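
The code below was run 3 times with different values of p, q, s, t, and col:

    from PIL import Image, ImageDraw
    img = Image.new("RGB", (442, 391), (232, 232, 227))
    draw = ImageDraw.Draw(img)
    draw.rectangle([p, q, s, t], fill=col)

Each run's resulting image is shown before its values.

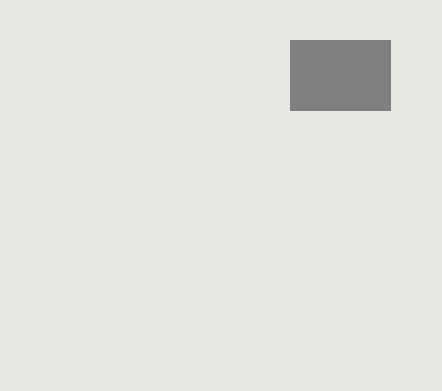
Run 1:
p = 290
q = 40
s = 390
t = 110
col = 'gray'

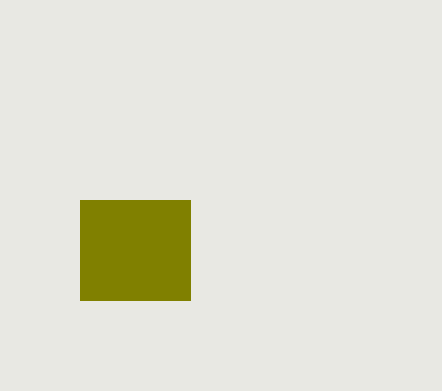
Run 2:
p = 80; q = 200; s = 190; t = 300; col = 'olive'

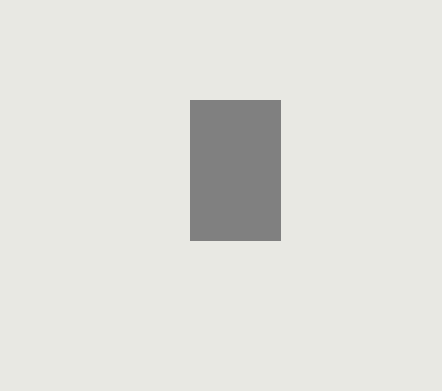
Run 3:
p = 190, q = 100, s = 280, t = 240, col = 'gray'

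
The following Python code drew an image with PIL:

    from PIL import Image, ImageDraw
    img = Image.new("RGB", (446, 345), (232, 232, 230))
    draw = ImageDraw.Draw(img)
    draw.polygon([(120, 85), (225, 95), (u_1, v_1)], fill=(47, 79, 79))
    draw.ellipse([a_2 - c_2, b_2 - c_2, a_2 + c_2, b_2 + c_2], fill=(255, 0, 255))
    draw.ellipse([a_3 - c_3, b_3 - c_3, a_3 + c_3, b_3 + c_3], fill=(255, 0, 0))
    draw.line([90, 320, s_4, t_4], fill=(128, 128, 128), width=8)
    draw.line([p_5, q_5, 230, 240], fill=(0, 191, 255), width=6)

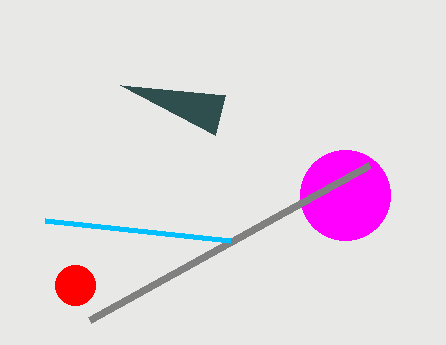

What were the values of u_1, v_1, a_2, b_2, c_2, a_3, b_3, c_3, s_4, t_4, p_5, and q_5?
u_1 = 215; v_1 = 135; a_2 = 345; b_2 = 195; c_2 = 45; a_3 = 75; b_3 = 285; c_3 = 20; s_4 = 370; t_4 = 165; p_5 = 45; q_5 = 220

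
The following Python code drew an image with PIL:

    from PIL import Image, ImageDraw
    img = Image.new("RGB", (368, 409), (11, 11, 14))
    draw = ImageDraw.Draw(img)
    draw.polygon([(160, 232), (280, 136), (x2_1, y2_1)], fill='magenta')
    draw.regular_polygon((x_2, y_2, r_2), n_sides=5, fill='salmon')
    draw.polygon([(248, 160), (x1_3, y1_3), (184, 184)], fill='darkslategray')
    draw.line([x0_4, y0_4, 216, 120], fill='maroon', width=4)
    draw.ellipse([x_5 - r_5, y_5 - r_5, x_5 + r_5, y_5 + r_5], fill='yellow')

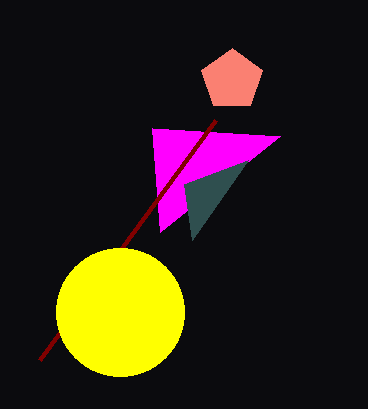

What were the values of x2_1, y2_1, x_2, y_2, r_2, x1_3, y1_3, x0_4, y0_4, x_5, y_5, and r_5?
x2_1 = 152
y2_1 = 128
x_2 = 232
y_2 = 80
r_2 = 32
x1_3 = 192
y1_3 = 240
x0_4 = 40
y0_4 = 360
x_5 = 120
y_5 = 312
r_5 = 64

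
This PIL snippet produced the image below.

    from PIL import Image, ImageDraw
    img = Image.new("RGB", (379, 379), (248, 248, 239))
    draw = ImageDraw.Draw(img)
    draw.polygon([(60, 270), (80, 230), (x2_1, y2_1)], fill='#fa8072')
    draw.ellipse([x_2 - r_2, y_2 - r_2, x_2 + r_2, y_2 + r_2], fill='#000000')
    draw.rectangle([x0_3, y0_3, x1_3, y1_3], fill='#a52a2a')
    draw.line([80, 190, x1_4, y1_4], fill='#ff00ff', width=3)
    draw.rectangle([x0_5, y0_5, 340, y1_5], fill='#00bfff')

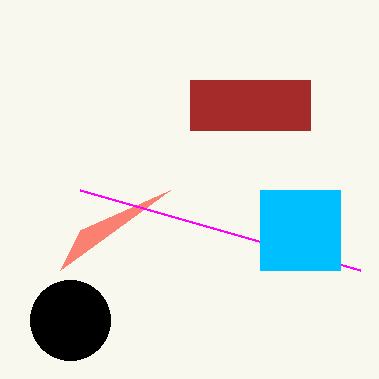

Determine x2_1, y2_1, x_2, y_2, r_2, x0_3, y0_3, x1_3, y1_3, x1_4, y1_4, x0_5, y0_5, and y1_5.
x2_1 = 170; y2_1 = 190; x_2 = 70; y_2 = 320; r_2 = 40; x0_3 = 190; y0_3 = 80; x1_3 = 310; y1_3 = 130; x1_4 = 360; y1_4 = 270; x0_5 = 260; y0_5 = 190; y1_5 = 270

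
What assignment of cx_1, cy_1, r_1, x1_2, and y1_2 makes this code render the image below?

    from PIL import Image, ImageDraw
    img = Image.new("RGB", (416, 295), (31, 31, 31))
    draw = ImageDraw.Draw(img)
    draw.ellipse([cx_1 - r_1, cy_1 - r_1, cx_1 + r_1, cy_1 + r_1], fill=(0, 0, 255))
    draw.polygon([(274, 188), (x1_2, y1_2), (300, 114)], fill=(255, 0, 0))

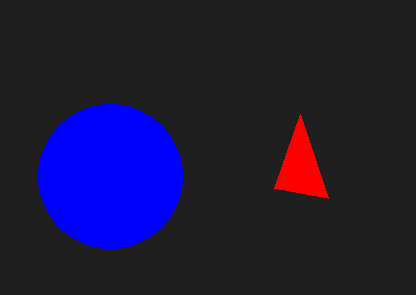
cx_1 = 110
cy_1 = 176
r_1 = 72
x1_2 = 328
y1_2 = 198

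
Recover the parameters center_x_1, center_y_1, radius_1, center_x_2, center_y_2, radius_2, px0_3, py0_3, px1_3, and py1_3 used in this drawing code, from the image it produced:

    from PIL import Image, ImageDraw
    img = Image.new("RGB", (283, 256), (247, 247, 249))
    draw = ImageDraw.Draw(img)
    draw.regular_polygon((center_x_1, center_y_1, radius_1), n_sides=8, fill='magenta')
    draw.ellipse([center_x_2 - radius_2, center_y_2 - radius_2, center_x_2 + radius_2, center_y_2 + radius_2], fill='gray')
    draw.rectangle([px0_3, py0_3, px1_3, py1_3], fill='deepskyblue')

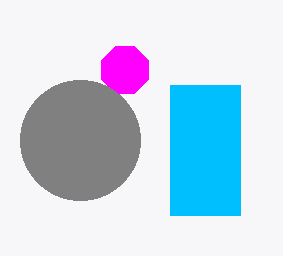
center_x_1 = 125; center_y_1 = 70; radius_1 = 25; center_x_2 = 80; center_y_2 = 140; radius_2 = 60; px0_3 = 170; py0_3 = 85; px1_3 = 240; py1_3 = 215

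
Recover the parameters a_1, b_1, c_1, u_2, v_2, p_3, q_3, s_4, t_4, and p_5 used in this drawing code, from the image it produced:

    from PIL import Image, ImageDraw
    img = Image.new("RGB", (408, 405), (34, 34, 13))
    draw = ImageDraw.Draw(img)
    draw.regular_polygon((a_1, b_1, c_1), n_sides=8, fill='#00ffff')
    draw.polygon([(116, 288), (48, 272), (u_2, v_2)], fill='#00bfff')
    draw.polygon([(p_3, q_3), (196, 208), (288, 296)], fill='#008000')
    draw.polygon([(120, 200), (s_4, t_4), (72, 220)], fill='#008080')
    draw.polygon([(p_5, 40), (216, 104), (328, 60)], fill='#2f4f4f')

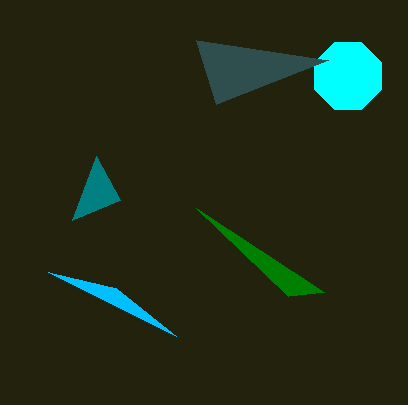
a_1 = 348; b_1 = 76; c_1 = 36; u_2 = 176; v_2 = 336; p_3 = 324; q_3 = 292; s_4 = 96; t_4 = 156; p_5 = 196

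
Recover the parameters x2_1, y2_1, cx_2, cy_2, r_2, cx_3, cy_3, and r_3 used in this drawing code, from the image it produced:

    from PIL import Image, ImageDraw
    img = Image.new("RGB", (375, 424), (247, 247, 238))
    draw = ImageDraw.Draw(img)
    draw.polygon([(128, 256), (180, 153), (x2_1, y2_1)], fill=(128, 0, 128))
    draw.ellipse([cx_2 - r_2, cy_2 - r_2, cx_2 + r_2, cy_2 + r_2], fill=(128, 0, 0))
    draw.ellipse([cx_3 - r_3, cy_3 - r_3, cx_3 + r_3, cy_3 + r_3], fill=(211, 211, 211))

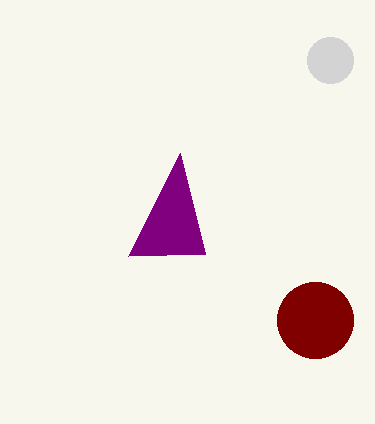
x2_1 = 205; y2_1 = 254; cx_2 = 315; cy_2 = 320; r_2 = 38; cx_3 = 330; cy_3 = 60; r_3 = 23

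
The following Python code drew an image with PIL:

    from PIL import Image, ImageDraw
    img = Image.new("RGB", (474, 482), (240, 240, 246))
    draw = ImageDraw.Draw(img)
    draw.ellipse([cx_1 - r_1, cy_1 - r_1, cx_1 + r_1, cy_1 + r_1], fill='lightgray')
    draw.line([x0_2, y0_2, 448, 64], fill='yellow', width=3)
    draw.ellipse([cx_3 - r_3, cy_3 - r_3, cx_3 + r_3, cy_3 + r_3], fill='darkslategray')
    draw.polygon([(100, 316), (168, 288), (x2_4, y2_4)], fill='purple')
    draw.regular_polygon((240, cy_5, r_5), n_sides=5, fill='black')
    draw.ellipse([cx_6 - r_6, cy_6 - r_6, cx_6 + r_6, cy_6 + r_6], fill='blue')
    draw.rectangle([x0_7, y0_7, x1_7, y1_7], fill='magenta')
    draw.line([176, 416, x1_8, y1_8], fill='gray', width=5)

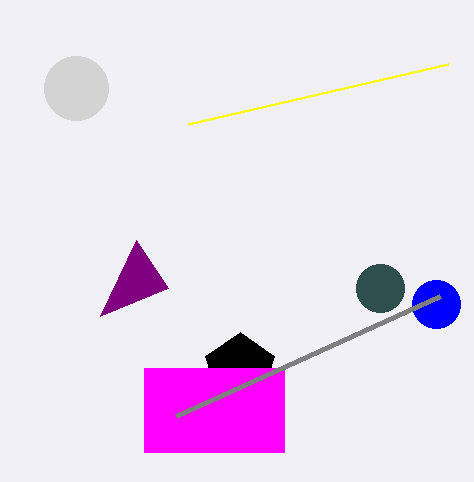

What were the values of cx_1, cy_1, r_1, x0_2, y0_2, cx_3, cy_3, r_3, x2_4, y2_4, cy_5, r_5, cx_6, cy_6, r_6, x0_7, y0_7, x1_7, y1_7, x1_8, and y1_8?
cx_1 = 76
cy_1 = 88
r_1 = 32
x0_2 = 188
y0_2 = 124
cx_3 = 380
cy_3 = 288
r_3 = 24
x2_4 = 136
y2_4 = 240
cy_5 = 368
r_5 = 36
cx_6 = 436
cy_6 = 304
r_6 = 24
x0_7 = 144
y0_7 = 368
x1_7 = 284
y1_7 = 452
x1_8 = 440
y1_8 = 296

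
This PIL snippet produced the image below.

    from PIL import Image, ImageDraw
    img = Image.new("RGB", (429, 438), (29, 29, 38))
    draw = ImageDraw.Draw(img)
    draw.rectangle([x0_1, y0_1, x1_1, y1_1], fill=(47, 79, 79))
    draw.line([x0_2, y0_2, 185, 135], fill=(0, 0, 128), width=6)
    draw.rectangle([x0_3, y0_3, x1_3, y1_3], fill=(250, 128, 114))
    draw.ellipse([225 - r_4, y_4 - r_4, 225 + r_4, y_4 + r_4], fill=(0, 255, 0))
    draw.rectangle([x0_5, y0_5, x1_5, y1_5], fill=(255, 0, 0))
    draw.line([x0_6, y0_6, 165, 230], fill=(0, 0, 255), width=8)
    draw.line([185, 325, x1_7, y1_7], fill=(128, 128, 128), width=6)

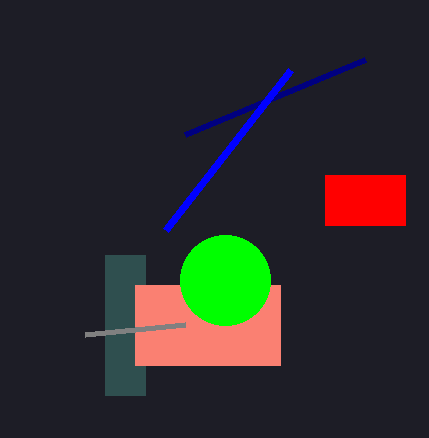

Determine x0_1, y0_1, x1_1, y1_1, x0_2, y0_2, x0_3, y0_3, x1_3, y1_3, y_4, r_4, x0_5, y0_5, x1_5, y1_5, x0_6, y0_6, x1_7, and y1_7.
x0_1 = 105, y0_1 = 255, x1_1 = 145, y1_1 = 395, x0_2 = 365, y0_2 = 60, x0_3 = 135, y0_3 = 285, x1_3 = 280, y1_3 = 365, y_4 = 280, r_4 = 45, x0_5 = 325, y0_5 = 175, x1_5 = 405, y1_5 = 225, x0_6 = 290, y0_6 = 70, x1_7 = 85, y1_7 = 335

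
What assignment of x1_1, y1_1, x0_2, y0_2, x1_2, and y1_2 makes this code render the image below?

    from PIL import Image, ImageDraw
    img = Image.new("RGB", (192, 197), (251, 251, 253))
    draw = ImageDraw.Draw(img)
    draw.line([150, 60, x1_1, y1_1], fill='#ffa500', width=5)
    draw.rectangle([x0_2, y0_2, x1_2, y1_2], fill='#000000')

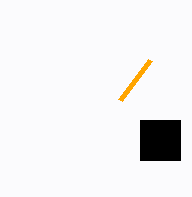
x1_1 = 120, y1_1 = 100, x0_2 = 140, y0_2 = 120, x1_2 = 180, y1_2 = 160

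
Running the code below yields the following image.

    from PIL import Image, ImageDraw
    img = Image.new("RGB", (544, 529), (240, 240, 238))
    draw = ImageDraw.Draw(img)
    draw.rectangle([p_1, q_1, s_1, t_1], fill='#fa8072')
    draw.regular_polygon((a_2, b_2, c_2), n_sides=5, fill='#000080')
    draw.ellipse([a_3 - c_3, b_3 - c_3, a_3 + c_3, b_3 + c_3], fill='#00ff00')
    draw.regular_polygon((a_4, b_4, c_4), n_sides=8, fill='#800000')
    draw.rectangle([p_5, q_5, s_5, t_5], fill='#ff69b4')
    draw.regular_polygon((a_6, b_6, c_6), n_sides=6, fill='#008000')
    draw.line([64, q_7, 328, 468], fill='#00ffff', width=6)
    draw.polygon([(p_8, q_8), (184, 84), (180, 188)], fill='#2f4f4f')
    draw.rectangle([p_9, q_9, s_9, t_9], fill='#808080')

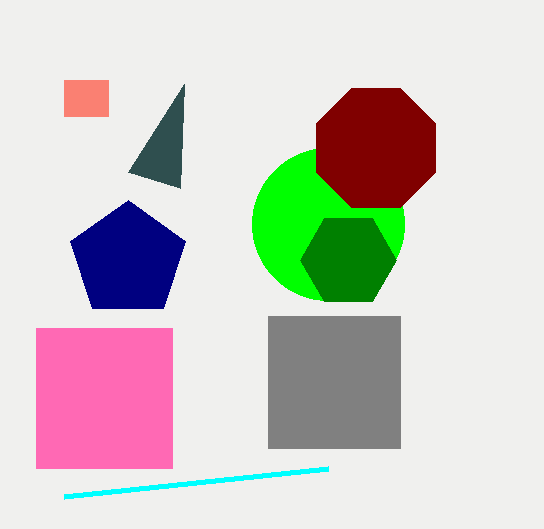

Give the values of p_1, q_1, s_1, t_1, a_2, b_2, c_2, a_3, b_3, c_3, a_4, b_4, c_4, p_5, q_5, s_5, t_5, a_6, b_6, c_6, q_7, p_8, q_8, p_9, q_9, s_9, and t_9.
p_1 = 64, q_1 = 80, s_1 = 108, t_1 = 116, a_2 = 128, b_2 = 260, c_2 = 60, a_3 = 328, b_3 = 224, c_3 = 76, a_4 = 376, b_4 = 148, c_4 = 64, p_5 = 36, q_5 = 328, s_5 = 172, t_5 = 468, a_6 = 348, b_6 = 260, c_6 = 48, q_7 = 496, p_8 = 128, q_8 = 172, p_9 = 268, q_9 = 316, s_9 = 400, t_9 = 448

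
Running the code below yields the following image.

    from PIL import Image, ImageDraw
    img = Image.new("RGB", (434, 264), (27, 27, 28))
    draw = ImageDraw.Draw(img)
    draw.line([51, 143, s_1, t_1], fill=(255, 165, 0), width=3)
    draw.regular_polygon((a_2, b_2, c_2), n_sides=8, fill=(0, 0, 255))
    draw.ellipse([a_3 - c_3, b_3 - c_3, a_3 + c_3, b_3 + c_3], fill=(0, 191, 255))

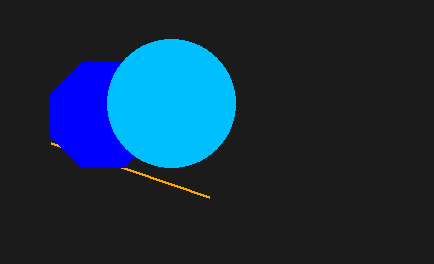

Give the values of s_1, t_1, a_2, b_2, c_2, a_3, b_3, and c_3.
s_1 = 209, t_1 = 197, a_2 = 103, b_2 = 115, c_2 = 57, a_3 = 171, b_3 = 103, c_3 = 64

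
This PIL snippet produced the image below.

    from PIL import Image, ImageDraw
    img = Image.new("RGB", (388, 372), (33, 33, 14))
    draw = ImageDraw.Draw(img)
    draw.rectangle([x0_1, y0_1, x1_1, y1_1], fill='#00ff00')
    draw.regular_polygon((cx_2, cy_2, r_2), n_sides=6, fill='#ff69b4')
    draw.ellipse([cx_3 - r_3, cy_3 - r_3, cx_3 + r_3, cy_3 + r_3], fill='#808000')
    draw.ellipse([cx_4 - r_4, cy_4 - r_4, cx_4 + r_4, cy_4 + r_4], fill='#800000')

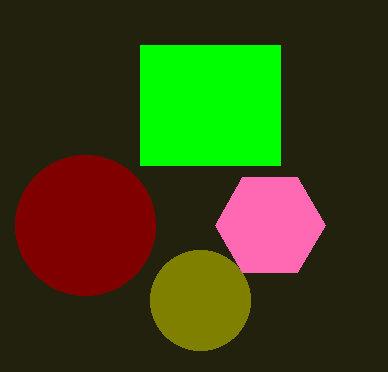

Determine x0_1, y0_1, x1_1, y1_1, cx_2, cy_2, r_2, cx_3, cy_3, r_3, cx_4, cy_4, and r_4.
x0_1 = 140; y0_1 = 45; x1_1 = 280; y1_1 = 165; cx_2 = 270; cy_2 = 225; r_2 = 55; cx_3 = 200; cy_3 = 300; r_3 = 50; cx_4 = 85; cy_4 = 225; r_4 = 70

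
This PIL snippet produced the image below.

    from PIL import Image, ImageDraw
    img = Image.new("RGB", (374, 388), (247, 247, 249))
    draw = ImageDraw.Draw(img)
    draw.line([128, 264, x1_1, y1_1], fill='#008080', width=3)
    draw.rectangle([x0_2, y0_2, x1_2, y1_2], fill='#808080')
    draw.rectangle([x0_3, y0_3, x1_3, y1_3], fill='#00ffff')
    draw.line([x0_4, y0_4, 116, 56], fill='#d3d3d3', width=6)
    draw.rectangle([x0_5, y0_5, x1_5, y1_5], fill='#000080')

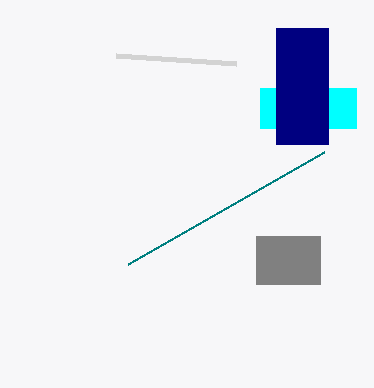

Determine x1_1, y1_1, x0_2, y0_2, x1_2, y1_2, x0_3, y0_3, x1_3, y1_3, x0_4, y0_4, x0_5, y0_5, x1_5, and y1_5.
x1_1 = 324
y1_1 = 152
x0_2 = 256
y0_2 = 236
x1_2 = 320
y1_2 = 284
x0_3 = 260
y0_3 = 88
x1_3 = 356
y1_3 = 128
x0_4 = 236
y0_4 = 64
x0_5 = 276
y0_5 = 28
x1_5 = 328
y1_5 = 144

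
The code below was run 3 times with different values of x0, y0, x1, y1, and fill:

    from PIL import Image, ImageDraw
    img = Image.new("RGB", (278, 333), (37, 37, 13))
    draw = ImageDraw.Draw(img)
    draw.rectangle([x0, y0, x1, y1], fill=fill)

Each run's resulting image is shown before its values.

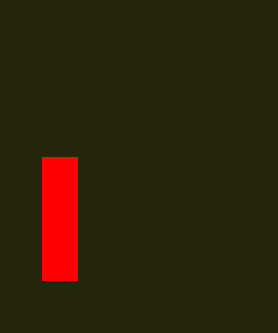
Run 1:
x0 = 42; y0 = 157; x1 = 77; y1 = 280; fill = 'red'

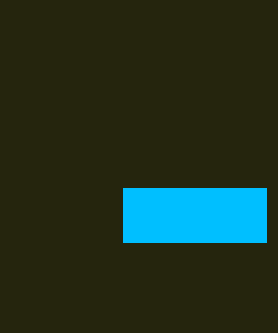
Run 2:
x0 = 123; y0 = 188; x1 = 266; y1 = 242; fill = 'deepskyblue'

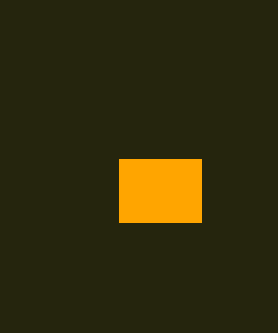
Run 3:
x0 = 119; y0 = 159; x1 = 201; y1 = 222; fill = 'orange'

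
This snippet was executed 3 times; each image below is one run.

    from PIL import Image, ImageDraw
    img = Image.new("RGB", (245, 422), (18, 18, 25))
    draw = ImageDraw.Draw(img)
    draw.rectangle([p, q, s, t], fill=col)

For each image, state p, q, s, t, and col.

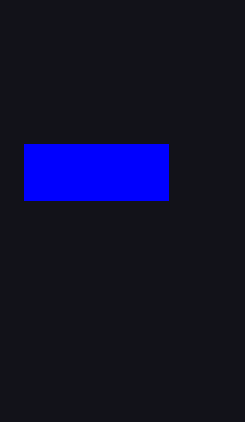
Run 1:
p = 24
q = 144
s = 168
t = 200
col = 'blue'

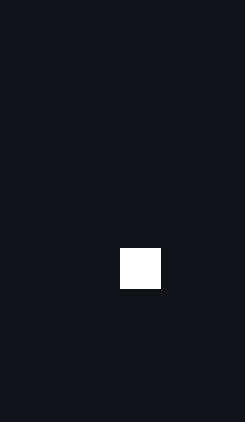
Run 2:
p = 120; q = 248; s = 160; t = 288; col = 'white'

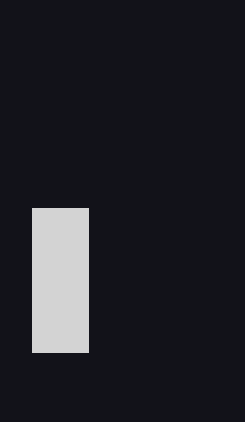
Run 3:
p = 32; q = 208; s = 88; t = 352; col = 'lightgray'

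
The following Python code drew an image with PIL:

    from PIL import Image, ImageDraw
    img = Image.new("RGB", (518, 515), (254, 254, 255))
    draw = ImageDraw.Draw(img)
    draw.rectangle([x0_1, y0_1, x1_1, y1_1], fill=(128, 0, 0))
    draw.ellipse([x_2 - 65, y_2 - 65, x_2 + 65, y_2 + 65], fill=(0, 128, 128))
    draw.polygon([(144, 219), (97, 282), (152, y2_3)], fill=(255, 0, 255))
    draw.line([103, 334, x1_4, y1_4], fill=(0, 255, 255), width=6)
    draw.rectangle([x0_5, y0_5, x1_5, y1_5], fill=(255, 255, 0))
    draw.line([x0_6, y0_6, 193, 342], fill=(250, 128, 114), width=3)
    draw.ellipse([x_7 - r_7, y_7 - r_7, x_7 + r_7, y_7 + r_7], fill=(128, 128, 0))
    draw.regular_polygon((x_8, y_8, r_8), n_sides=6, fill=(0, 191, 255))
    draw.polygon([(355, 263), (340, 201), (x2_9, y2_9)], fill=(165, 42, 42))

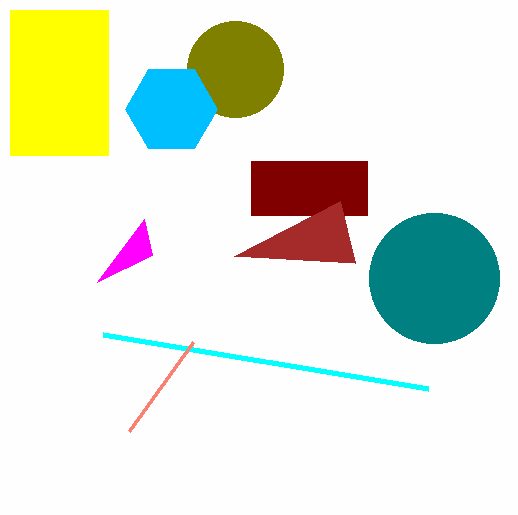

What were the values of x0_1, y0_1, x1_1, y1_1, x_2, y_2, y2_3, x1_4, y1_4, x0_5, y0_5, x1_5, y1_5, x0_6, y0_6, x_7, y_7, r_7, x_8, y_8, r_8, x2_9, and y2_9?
x0_1 = 251; y0_1 = 161; x1_1 = 367; y1_1 = 215; x_2 = 434; y_2 = 278; y2_3 = 255; x1_4 = 428; y1_4 = 388; x0_5 = 10; y0_5 = 10; x1_5 = 108; y1_5 = 155; x0_6 = 129; y0_6 = 431; x_7 = 235; y_7 = 69; r_7 = 48; x_8 = 171; y_8 = 109; r_8 = 46; x2_9 = 234; y2_9 = 256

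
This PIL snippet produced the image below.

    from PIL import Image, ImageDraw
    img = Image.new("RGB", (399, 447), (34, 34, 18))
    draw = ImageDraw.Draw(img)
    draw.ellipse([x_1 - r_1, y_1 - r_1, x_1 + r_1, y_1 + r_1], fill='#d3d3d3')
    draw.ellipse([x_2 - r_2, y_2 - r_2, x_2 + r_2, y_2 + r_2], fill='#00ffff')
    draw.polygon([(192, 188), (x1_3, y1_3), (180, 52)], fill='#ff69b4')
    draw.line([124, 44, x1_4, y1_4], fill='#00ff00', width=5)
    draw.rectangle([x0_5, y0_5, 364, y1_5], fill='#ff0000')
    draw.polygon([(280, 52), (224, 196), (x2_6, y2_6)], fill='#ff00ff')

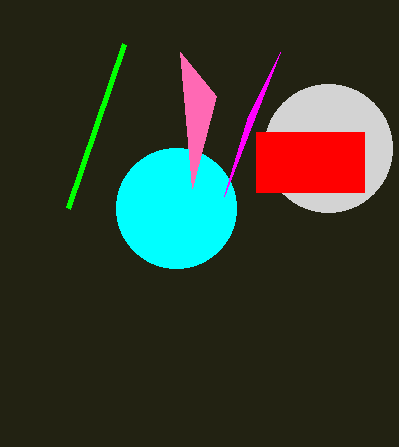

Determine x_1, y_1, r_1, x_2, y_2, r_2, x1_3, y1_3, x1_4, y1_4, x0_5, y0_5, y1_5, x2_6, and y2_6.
x_1 = 328, y_1 = 148, r_1 = 64, x_2 = 176, y_2 = 208, r_2 = 60, x1_3 = 216, y1_3 = 96, x1_4 = 68, y1_4 = 208, x0_5 = 256, y0_5 = 132, y1_5 = 192, x2_6 = 248, y2_6 = 116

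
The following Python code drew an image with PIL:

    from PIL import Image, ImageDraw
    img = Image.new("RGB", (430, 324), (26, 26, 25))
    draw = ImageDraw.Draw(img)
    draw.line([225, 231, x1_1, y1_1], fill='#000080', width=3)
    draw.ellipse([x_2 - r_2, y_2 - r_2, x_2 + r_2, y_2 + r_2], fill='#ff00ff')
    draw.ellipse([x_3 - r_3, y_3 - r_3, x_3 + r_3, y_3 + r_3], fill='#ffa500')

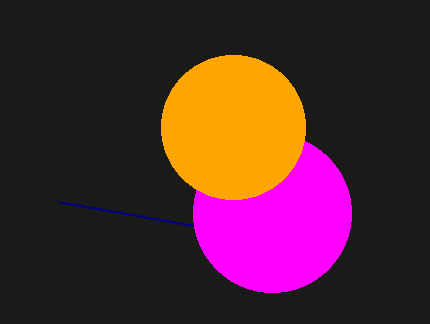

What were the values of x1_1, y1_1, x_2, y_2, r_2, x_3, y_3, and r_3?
x1_1 = 60; y1_1 = 202; x_2 = 272; y_2 = 213; r_2 = 79; x_3 = 233; y_3 = 127; r_3 = 72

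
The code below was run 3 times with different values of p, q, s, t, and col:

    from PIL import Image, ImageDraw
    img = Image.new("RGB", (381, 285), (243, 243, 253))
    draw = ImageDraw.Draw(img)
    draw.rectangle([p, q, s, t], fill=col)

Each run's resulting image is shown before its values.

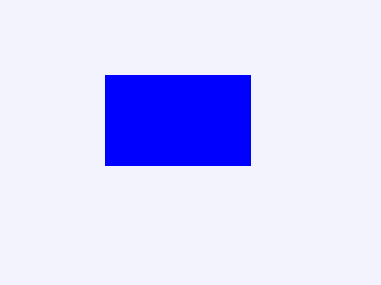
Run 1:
p = 105, q = 75, s = 250, t = 165, col = 'blue'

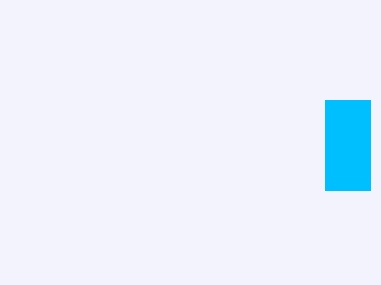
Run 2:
p = 325
q = 100
s = 370
t = 190
col = 'deepskyblue'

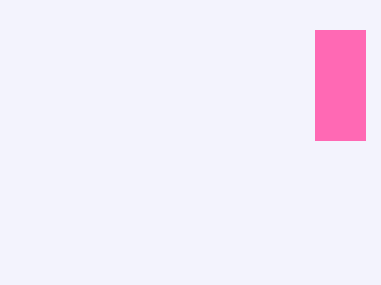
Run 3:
p = 315; q = 30; s = 365; t = 140; col = 'hotpink'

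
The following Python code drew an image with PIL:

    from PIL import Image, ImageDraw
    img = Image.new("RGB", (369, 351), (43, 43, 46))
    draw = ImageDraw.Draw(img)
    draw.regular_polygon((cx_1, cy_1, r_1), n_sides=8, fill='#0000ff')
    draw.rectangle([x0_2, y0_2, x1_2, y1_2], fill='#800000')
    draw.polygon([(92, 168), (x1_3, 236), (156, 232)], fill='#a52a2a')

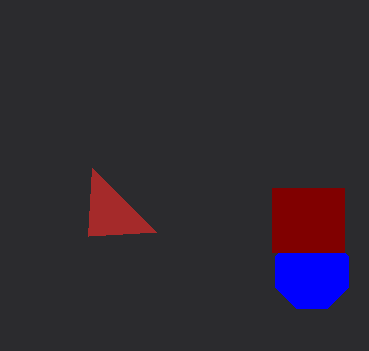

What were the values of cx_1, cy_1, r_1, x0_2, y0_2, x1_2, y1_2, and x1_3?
cx_1 = 312; cy_1 = 272; r_1 = 40; x0_2 = 272; y0_2 = 188; x1_2 = 344; y1_2 = 252; x1_3 = 88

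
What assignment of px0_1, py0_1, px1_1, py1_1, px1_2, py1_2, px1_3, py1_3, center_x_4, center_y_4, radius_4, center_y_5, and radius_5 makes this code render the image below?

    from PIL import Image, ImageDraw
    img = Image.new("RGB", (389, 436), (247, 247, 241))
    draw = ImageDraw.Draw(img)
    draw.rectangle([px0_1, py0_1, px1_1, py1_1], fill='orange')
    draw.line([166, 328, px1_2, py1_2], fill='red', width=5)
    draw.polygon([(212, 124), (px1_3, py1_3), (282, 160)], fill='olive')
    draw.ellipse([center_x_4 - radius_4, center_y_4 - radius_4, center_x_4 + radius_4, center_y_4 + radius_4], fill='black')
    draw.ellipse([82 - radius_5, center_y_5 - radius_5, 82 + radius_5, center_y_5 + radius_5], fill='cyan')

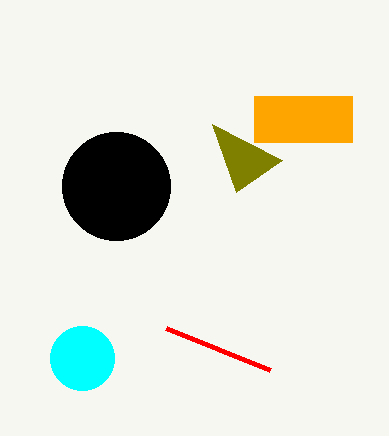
px0_1 = 254
py0_1 = 96
px1_1 = 352
py1_1 = 142
px1_2 = 270
py1_2 = 370
px1_3 = 236
py1_3 = 192
center_x_4 = 116
center_y_4 = 186
radius_4 = 54
center_y_5 = 358
radius_5 = 32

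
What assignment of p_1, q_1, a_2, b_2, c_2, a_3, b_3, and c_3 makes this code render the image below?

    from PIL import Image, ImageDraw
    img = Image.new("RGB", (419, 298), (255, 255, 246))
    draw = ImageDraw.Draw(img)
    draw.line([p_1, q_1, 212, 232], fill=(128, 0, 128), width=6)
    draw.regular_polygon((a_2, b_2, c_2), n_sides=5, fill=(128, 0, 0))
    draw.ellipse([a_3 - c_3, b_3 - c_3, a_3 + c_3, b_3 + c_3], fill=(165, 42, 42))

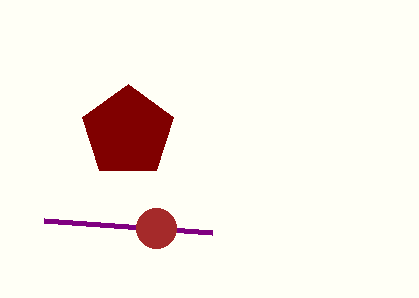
p_1 = 44
q_1 = 220
a_2 = 128
b_2 = 132
c_2 = 48
a_3 = 156
b_3 = 228
c_3 = 20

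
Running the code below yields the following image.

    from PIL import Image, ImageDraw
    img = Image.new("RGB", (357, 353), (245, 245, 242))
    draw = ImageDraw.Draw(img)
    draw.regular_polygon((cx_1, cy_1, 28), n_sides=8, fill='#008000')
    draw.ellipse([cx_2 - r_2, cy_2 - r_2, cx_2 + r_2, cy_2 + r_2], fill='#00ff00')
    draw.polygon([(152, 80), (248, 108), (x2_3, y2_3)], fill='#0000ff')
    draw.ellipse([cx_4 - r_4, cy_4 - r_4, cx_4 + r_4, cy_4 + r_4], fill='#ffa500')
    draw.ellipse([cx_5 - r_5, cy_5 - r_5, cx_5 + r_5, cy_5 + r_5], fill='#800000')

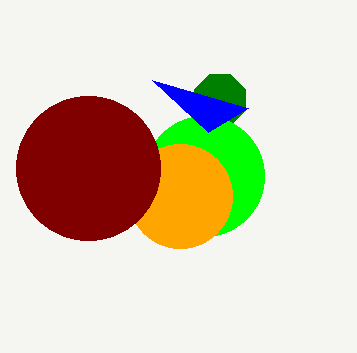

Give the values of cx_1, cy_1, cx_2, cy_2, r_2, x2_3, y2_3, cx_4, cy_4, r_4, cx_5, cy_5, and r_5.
cx_1 = 220; cy_1 = 100; cx_2 = 204; cy_2 = 176; r_2 = 60; x2_3 = 208; y2_3 = 132; cx_4 = 180; cy_4 = 196; r_4 = 52; cx_5 = 88; cy_5 = 168; r_5 = 72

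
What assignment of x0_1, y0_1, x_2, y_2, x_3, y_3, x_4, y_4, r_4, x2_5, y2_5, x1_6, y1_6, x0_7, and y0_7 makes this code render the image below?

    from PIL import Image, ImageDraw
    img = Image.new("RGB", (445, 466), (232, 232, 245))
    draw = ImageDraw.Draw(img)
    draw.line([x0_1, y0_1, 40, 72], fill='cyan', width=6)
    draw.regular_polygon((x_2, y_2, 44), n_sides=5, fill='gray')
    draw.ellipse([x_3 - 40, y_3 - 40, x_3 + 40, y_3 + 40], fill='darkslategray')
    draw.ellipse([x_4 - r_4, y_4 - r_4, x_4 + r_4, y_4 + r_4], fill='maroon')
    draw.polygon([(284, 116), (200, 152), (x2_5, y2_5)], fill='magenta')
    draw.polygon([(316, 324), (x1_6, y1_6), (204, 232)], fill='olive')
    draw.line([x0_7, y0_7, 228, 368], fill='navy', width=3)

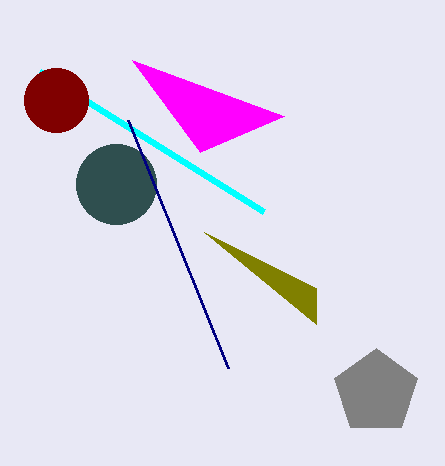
x0_1 = 264, y0_1 = 212, x_2 = 376, y_2 = 392, x_3 = 116, y_3 = 184, x_4 = 56, y_4 = 100, r_4 = 32, x2_5 = 132, y2_5 = 60, x1_6 = 316, y1_6 = 288, x0_7 = 128, y0_7 = 120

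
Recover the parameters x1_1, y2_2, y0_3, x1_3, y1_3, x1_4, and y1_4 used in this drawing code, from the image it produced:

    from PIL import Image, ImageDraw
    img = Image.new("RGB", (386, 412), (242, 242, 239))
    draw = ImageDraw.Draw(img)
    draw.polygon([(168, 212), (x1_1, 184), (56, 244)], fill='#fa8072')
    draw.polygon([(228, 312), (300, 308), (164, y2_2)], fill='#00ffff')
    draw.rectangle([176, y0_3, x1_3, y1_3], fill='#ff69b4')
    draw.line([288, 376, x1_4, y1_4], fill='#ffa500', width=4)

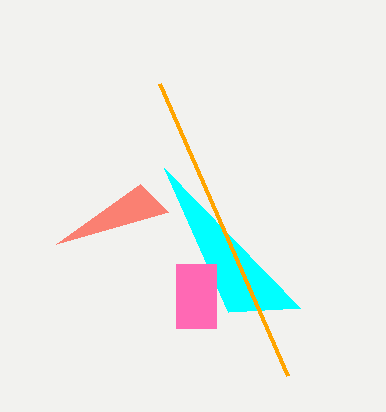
x1_1 = 140, y2_2 = 168, y0_3 = 264, x1_3 = 216, y1_3 = 328, x1_4 = 160, y1_4 = 84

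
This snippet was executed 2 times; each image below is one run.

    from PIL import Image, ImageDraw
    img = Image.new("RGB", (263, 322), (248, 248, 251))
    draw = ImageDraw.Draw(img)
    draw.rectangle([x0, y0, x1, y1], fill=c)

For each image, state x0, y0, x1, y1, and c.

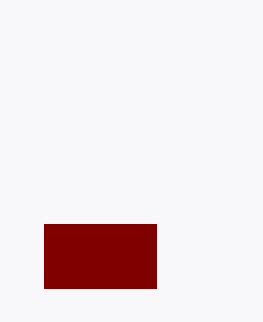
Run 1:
x0 = 44; y0 = 224; x1 = 156; y1 = 288; c = 'maroon'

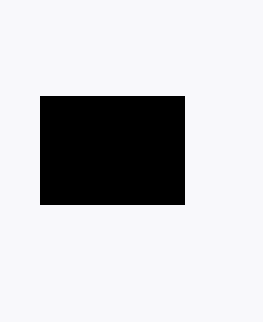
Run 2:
x0 = 40
y0 = 96
x1 = 184
y1 = 204
c = 'black'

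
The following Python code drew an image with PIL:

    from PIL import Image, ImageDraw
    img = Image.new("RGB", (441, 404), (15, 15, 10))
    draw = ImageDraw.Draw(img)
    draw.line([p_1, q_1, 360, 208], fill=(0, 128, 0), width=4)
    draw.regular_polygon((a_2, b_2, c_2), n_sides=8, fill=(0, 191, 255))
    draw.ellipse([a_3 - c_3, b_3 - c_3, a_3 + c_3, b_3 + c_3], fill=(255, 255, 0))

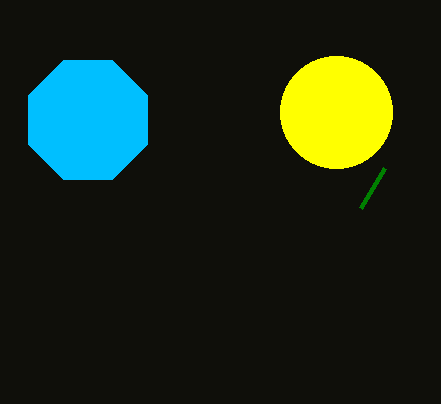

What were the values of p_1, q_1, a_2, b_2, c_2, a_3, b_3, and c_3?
p_1 = 384; q_1 = 168; a_2 = 88; b_2 = 120; c_2 = 64; a_3 = 336; b_3 = 112; c_3 = 56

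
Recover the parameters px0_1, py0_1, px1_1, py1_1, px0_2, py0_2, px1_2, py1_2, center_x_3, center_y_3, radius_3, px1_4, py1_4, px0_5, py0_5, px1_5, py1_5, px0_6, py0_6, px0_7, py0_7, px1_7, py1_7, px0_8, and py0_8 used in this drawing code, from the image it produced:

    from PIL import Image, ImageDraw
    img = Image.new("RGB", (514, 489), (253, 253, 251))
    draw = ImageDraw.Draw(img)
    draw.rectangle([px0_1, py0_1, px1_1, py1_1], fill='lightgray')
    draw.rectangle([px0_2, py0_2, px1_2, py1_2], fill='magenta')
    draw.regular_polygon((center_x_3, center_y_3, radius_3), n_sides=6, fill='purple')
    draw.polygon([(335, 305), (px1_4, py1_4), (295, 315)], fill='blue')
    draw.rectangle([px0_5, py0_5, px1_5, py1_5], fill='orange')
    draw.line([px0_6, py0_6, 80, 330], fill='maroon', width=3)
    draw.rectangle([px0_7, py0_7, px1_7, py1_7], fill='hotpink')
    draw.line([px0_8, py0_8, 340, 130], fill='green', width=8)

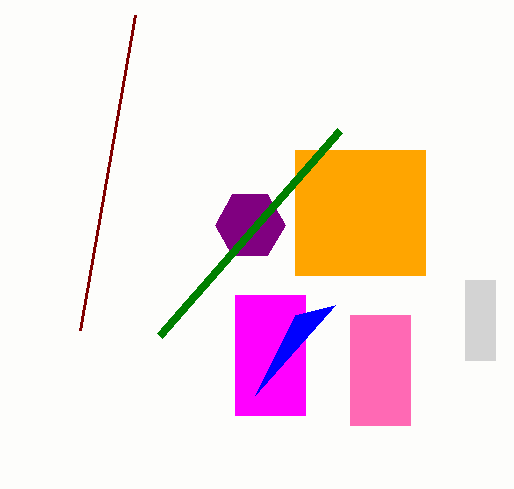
px0_1 = 465
py0_1 = 280
px1_1 = 495
py1_1 = 360
px0_2 = 235
py0_2 = 295
px1_2 = 305
py1_2 = 415
center_x_3 = 250
center_y_3 = 225
radius_3 = 35
px1_4 = 255
py1_4 = 395
px0_5 = 295
py0_5 = 150
px1_5 = 425
py1_5 = 275
px0_6 = 135
py0_6 = 15
px0_7 = 350
py0_7 = 315
px1_7 = 410
py1_7 = 425
px0_8 = 160
py0_8 = 335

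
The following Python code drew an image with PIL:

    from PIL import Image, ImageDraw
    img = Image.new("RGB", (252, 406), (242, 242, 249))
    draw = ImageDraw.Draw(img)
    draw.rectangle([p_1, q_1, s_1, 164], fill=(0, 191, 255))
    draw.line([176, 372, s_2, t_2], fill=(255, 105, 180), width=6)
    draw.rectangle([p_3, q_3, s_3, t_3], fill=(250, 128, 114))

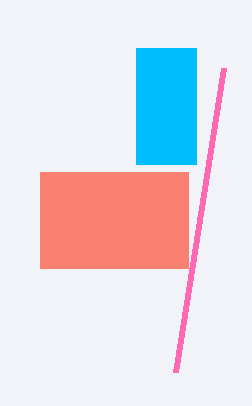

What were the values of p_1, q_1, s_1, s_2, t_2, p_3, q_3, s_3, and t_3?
p_1 = 136, q_1 = 48, s_1 = 196, s_2 = 224, t_2 = 68, p_3 = 40, q_3 = 172, s_3 = 188, t_3 = 268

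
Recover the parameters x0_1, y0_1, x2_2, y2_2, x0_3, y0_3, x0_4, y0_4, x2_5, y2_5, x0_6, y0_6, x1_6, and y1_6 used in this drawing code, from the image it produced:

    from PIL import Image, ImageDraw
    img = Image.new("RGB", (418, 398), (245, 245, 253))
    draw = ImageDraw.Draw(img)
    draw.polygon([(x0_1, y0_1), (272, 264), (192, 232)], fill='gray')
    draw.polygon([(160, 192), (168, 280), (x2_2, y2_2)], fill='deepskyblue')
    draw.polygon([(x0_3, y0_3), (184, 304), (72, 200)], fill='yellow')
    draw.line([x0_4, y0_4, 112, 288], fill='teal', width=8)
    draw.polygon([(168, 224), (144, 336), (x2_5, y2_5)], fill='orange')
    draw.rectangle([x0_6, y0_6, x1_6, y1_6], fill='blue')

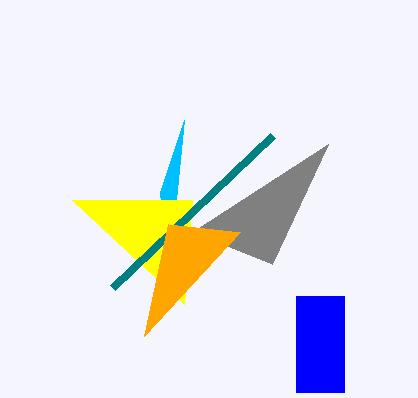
x0_1 = 328; y0_1 = 144; x2_2 = 184; y2_2 = 120; x0_3 = 192; y0_3 = 200; x0_4 = 272; y0_4 = 136; x2_5 = 240; y2_5 = 232; x0_6 = 296; y0_6 = 296; x1_6 = 344; y1_6 = 392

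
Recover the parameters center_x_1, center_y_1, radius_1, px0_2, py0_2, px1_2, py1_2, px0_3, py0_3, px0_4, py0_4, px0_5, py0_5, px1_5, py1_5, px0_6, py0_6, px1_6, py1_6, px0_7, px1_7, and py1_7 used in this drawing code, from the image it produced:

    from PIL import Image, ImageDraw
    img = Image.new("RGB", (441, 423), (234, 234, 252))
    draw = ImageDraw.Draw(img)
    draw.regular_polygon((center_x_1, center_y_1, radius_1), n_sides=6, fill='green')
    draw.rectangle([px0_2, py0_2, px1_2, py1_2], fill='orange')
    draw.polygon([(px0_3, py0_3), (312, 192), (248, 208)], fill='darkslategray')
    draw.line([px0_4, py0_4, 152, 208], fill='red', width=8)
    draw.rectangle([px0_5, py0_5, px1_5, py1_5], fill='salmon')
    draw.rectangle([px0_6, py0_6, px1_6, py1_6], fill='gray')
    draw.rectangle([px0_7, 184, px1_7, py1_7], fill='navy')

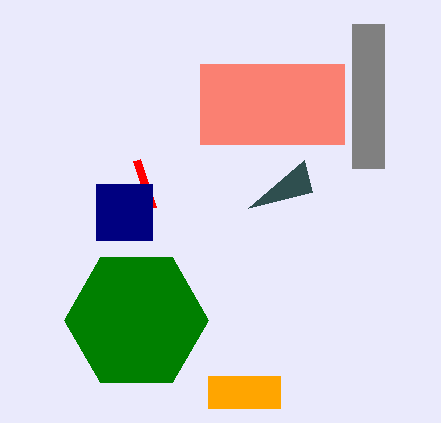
center_x_1 = 136; center_y_1 = 320; radius_1 = 72; px0_2 = 208; py0_2 = 376; px1_2 = 280; py1_2 = 408; px0_3 = 304; py0_3 = 160; px0_4 = 136; py0_4 = 160; px0_5 = 200; py0_5 = 64; px1_5 = 344; py1_5 = 144; px0_6 = 352; py0_6 = 24; px1_6 = 384; py1_6 = 168; px0_7 = 96; px1_7 = 152; py1_7 = 240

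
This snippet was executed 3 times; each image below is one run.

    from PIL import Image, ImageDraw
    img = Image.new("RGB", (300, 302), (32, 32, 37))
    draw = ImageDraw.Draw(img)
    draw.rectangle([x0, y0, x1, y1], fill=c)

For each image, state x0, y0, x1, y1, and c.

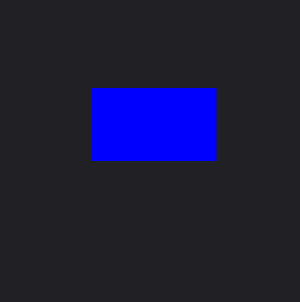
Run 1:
x0 = 92
y0 = 88
x1 = 216
y1 = 160
c = 'blue'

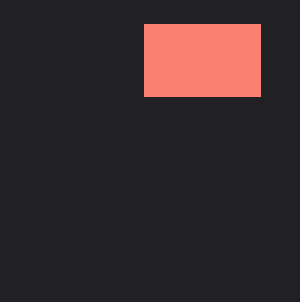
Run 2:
x0 = 144; y0 = 24; x1 = 260; y1 = 96; c = 'salmon'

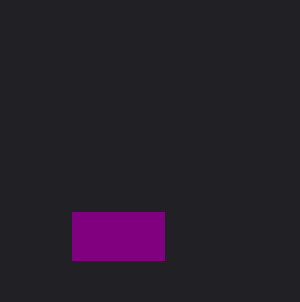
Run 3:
x0 = 72
y0 = 212
x1 = 164
y1 = 260
c = 'purple'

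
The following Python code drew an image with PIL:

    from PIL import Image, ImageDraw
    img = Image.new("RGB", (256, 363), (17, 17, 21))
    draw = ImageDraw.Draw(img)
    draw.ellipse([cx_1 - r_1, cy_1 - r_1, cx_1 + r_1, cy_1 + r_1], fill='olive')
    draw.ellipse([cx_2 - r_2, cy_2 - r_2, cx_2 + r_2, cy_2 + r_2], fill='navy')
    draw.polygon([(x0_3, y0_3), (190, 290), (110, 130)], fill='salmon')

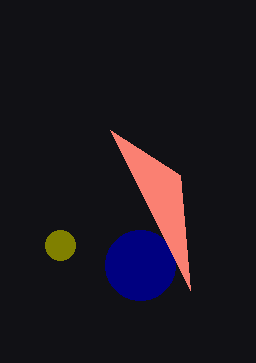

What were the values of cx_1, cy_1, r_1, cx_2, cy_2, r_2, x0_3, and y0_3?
cx_1 = 60; cy_1 = 245; r_1 = 15; cx_2 = 140; cy_2 = 265; r_2 = 35; x0_3 = 180; y0_3 = 175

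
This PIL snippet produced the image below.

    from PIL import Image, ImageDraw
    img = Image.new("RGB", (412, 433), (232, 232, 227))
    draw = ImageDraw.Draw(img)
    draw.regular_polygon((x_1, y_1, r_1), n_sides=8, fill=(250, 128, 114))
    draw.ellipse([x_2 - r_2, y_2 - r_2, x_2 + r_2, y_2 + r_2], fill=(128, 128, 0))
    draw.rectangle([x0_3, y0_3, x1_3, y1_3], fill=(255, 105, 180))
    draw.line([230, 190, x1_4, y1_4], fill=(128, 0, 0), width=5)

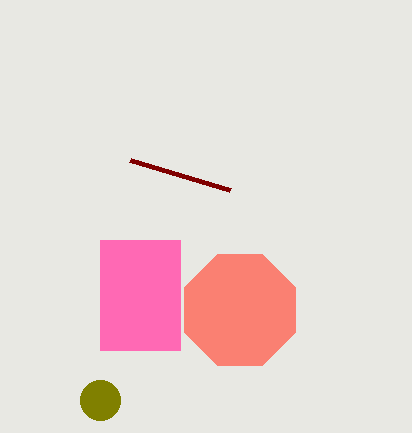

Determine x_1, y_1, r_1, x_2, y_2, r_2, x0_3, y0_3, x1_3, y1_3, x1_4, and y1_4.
x_1 = 240
y_1 = 310
r_1 = 60
x_2 = 100
y_2 = 400
r_2 = 20
x0_3 = 100
y0_3 = 240
x1_3 = 180
y1_3 = 350
x1_4 = 130
y1_4 = 160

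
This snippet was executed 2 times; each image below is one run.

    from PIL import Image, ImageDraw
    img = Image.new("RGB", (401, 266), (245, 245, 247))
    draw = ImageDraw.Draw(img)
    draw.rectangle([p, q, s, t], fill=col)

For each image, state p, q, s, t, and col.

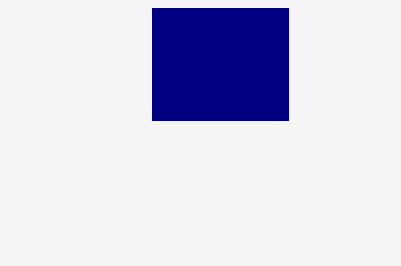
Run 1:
p = 152, q = 8, s = 288, t = 120, col = 'navy'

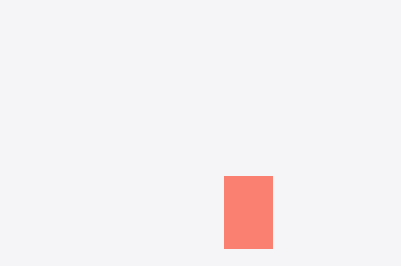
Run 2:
p = 224
q = 176
s = 272
t = 248
col = 'salmon'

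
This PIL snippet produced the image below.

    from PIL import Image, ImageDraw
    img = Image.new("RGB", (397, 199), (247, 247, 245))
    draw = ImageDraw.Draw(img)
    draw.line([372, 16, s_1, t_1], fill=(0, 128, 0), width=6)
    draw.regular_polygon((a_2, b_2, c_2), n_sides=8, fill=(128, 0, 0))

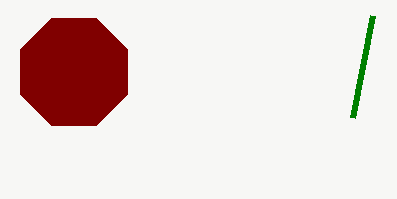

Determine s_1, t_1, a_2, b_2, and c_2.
s_1 = 352, t_1 = 118, a_2 = 74, b_2 = 72, c_2 = 58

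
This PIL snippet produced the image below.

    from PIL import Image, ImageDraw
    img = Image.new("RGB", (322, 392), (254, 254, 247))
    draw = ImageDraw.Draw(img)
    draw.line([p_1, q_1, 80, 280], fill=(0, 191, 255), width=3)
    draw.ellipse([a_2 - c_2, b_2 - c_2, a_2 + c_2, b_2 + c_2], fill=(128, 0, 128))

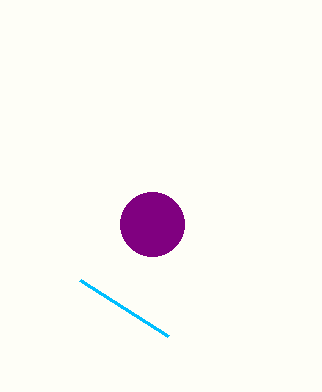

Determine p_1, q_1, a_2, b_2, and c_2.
p_1 = 168; q_1 = 336; a_2 = 152; b_2 = 224; c_2 = 32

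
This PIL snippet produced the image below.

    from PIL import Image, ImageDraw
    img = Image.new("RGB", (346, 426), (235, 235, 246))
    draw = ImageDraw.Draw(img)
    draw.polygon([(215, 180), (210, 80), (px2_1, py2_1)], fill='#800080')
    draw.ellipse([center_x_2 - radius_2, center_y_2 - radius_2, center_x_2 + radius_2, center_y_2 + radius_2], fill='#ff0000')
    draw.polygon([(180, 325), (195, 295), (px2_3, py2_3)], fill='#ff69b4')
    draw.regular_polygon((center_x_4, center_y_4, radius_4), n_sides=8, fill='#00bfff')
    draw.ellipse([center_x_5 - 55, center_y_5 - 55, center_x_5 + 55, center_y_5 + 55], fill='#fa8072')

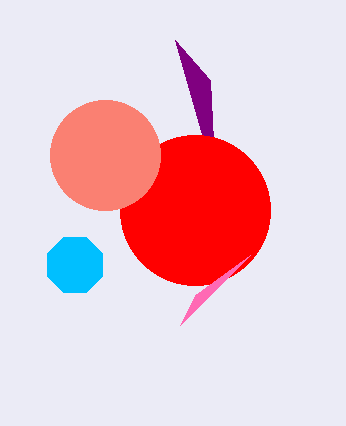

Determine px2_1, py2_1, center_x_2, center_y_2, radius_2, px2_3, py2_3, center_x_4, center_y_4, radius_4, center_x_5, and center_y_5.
px2_1 = 175, py2_1 = 40, center_x_2 = 195, center_y_2 = 210, radius_2 = 75, px2_3 = 250, py2_3 = 255, center_x_4 = 75, center_y_4 = 265, radius_4 = 30, center_x_5 = 105, center_y_5 = 155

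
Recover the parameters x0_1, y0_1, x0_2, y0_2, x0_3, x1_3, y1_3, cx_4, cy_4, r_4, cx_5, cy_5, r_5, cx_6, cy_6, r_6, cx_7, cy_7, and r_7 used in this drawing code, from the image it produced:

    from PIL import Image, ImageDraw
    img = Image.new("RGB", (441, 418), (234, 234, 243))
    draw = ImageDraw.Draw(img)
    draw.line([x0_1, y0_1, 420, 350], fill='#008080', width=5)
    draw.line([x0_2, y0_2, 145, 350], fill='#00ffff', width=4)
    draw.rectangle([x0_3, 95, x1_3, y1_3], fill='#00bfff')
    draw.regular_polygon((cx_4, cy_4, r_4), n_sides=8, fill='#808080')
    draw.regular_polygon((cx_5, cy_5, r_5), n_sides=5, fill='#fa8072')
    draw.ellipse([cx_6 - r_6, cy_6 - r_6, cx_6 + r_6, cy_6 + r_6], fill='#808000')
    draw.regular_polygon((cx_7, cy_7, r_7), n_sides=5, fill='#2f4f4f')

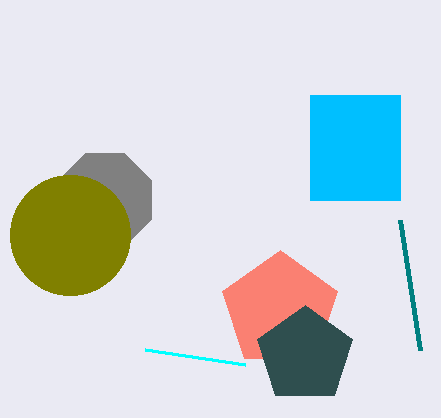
x0_1 = 400; y0_1 = 220; x0_2 = 245; y0_2 = 365; x0_3 = 310; x1_3 = 400; y1_3 = 200; cx_4 = 105; cy_4 = 200; r_4 = 50; cx_5 = 280; cy_5 = 310; r_5 = 60; cx_6 = 70; cy_6 = 235; r_6 = 60; cx_7 = 305; cy_7 = 355; r_7 = 50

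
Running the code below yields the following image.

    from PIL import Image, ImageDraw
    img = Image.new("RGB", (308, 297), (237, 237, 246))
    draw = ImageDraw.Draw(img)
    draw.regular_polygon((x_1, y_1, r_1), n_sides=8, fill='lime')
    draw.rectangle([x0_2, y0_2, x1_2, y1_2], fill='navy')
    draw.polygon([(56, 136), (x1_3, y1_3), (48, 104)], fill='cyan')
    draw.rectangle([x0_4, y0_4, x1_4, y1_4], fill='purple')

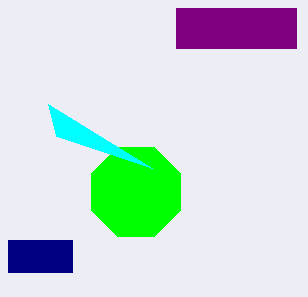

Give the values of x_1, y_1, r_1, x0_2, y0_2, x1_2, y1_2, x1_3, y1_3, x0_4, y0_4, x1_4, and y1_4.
x_1 = 136; y_1 = 192; r_1 = 48; x0_2 = 8; y0_2 = 240; x1_2 = 72; y1_2 = 272; x1_3 = 152; y1_3 = 168; x0_4 = 176; y0_4 = 8; x1_4 = 296; y1_4 = 48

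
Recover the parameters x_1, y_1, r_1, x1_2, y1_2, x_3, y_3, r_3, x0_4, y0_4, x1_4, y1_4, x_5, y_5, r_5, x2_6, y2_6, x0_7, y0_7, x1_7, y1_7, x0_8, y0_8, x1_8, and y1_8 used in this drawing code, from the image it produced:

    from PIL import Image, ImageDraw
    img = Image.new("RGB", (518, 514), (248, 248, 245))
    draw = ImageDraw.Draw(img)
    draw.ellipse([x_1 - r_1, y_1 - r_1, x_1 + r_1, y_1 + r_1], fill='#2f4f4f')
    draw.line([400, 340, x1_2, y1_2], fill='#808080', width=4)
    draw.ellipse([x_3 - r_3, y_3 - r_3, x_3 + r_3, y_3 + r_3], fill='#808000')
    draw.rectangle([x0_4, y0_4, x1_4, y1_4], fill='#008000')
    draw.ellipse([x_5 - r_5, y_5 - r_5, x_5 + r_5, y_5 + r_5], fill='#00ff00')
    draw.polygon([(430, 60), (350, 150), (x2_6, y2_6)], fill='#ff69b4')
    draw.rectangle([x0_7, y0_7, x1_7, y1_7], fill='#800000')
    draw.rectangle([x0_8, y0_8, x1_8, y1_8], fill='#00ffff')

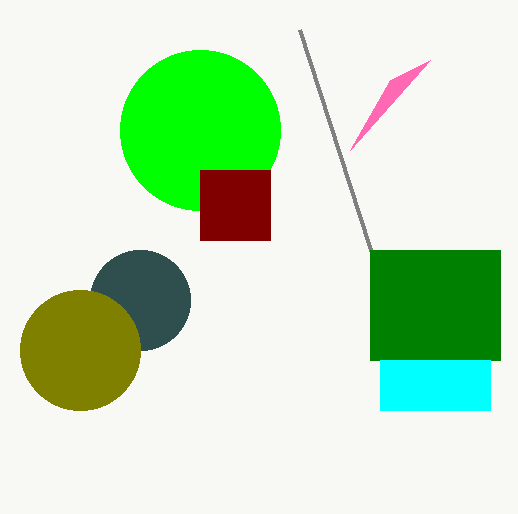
x_1 = 140; y_1 = 300; r_1 = 50; x1_2 = 300; y1_2 = 30; x_3 = 80; y_3 = 350; r_3 = 60; x0_4 = 370; y0_4 = 250; x1_4 = 500; y1_4 = 360; x_5 = 200; y_5 = 130; r_5 = 80; x2_6 = 390; y2_6 = 80; x0_7 = 200; y0_7 = 170; x1_7 = 270; y1_7 = 240; x0_8 = 380; y0_8 = 360; x1_8 = 490; y1_8 = 410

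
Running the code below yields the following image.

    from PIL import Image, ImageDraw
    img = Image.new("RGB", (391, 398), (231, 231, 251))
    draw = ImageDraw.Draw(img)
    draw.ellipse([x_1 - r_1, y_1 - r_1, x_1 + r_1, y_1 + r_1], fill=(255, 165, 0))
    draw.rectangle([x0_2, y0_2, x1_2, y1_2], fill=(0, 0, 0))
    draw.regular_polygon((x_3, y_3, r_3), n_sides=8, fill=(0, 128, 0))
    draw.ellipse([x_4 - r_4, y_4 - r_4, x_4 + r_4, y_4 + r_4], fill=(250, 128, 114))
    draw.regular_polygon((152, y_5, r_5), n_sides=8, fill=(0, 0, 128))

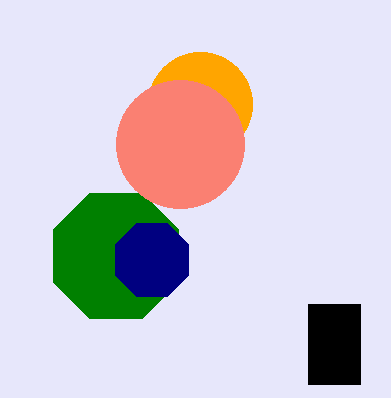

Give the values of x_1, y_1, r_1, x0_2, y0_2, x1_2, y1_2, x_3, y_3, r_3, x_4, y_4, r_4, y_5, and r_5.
x_1 = 200; y_1 = 104; r_1 = 52; x0_2 = 308; y0_2 = 304; x1_2 = 360; y1_2 = 384; x_3 = 116; y_3 = 256; r_3 = 68; x_4 = 180; y_4 = 144; r_4 = 64; y_5 = 260; r_5 = 40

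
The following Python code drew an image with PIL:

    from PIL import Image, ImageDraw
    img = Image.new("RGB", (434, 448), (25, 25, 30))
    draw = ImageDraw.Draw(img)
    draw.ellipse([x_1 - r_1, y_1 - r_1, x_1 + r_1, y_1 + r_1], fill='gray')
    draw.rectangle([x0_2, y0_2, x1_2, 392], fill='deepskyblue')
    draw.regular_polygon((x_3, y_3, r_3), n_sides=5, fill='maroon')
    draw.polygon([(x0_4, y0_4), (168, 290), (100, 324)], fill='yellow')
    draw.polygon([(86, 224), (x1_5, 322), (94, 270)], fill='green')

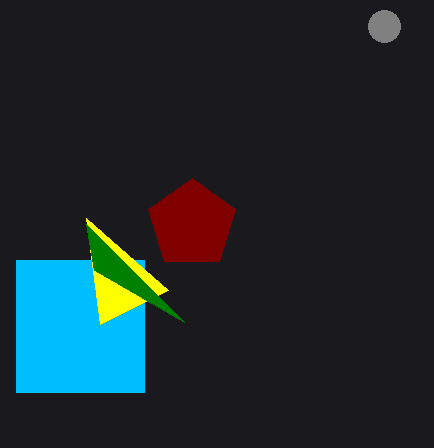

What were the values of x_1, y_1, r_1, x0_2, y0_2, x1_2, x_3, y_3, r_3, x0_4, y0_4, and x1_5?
x_1 = 384, y_1 = 26, r_1 = 16, x0_2 = 16, y0_2 = 260, x1_2 = 144, x_3 = 192, y_3 = 224, r_3 = 46, x0_4 = 86, y0_4 = 218, x1_5 = 184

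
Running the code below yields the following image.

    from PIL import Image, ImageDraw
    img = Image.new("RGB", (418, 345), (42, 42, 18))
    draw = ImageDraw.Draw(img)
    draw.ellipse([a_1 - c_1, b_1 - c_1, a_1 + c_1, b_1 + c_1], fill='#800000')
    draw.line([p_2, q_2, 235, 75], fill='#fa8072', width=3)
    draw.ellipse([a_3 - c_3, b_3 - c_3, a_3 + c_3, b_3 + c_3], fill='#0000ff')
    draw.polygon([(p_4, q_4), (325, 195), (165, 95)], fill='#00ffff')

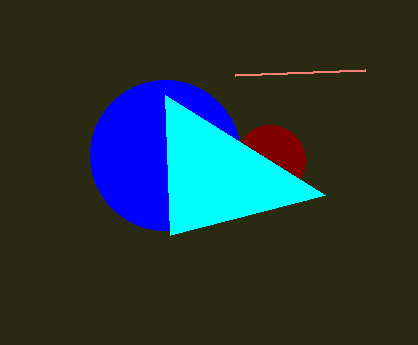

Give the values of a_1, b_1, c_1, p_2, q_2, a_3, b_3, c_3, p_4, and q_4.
a_1 = 270
b_1 = 160
c_1 = 35
p_2 = 365
q_2 = 70
a_3 = 165
b_3 = 155
c_3 = 75
p_4 = 170
q_4 = 235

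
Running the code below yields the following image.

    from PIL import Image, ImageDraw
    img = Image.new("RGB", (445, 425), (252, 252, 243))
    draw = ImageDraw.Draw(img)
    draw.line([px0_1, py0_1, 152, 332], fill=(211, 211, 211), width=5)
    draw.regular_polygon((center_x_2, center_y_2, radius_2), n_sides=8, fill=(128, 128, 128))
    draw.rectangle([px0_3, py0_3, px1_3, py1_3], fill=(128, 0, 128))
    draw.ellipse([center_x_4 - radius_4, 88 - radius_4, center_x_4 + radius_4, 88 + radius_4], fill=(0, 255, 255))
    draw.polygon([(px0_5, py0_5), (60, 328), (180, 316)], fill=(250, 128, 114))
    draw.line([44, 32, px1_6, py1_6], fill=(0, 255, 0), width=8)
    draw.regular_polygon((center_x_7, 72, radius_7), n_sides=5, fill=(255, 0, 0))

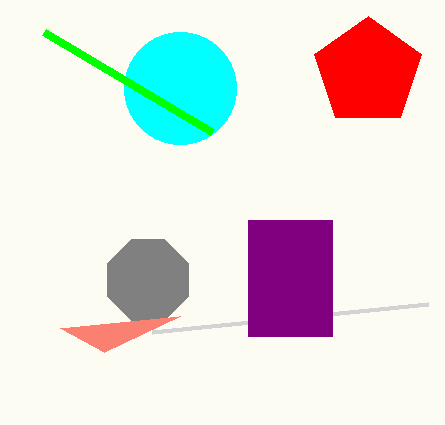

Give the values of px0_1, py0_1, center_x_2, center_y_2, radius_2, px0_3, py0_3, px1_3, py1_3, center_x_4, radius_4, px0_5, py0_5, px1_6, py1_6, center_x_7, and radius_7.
px0_1 = 428, py0_1 = 304, center_x_2 = 148, center_y_2 = 280, radius_2 = 44, px0_3 = 248, py0_3 = 220, px1_3 = 332, py1_3 = 336, center_x_4 = 180, radius_4 = 56, px0_5 = 104, py0_5 = 352, px1_6 = 212, py1_6 = 132, center_x_7 = 368, radius_7 = 56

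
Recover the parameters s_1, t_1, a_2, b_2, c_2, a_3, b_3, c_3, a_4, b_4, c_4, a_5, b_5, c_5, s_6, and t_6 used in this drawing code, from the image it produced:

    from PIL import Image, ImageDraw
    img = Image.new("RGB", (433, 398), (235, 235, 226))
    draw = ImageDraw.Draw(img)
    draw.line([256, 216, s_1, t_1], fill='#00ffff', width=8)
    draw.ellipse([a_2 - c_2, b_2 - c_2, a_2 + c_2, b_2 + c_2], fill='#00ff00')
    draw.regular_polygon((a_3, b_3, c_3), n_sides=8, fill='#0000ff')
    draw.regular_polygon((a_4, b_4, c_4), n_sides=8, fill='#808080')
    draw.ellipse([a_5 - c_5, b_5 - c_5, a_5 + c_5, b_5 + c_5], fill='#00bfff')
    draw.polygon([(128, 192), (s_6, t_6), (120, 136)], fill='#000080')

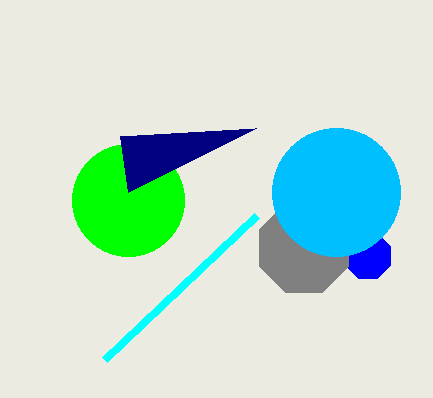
s_1 = 104; t_1 = 360; a_2 = 128; b_2 = 200; c_2 = 56; a_3 = 368; b_3 = 256; c_3 = 24; a_4 = 304; b_4 = 248; c_4 = 48; a_5 = 336; b_5 = 192; c_5 = 64; s_6 = 256; t_6 = 128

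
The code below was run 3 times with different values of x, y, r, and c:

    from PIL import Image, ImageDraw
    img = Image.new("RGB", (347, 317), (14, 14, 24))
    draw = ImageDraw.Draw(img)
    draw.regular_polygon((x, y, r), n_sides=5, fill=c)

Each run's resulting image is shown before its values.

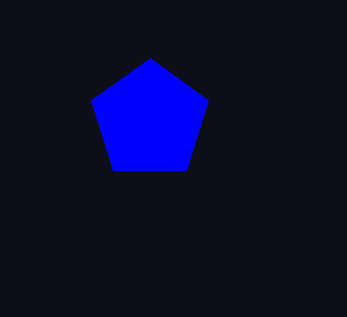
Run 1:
x = 150; y = 120; r = 62; c = 'blue'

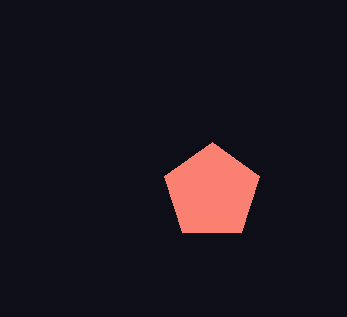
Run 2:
x = 212
y = 192
r = 50
c = 'salmon'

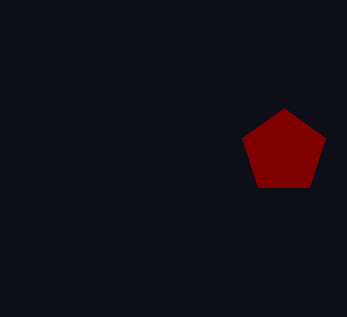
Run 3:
x = 284
y = 152
r = 44
c = 'maroon'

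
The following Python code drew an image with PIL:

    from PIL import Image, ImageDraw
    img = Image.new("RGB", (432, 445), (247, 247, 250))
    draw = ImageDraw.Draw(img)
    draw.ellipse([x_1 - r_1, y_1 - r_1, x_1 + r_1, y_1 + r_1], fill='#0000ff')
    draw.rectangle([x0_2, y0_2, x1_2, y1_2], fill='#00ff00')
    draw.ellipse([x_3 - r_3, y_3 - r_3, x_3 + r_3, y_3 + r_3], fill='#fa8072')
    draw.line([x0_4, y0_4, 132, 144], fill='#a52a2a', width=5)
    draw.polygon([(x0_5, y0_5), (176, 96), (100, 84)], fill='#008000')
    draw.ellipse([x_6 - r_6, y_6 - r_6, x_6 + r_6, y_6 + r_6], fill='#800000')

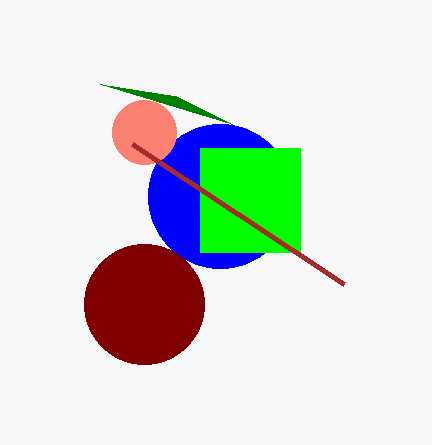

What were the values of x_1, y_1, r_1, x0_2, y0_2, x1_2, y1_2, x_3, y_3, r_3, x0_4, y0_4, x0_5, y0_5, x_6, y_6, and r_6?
x_1 = 220, y_1 = 196, r_1 = 72, x0_2 = 200, y0_2 = 148, x1_2 = 300, y1_2 = 252, x_3 = 144, y_3 = 132, r_3 = 32, x0_4 = 344, y0_4 = 284, x0_5 = 232, y0_5 = 124, x_6 = 144, y_6 = 304, r_6 = 60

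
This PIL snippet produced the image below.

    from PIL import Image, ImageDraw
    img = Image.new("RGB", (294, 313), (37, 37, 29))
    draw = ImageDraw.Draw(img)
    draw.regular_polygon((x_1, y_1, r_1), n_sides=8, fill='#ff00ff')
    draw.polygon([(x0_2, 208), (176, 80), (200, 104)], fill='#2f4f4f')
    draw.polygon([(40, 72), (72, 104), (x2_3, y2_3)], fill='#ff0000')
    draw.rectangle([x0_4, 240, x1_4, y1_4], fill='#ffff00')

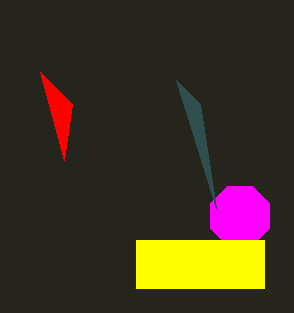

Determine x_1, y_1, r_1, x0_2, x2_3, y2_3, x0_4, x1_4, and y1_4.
x_1 = 240, y_1 = 216, r_1 = 32, x0_2 = 216, x2_3 = 64, y2_3 = 160, x0_4 = 136, x1_4 = 264, y1_4 = 288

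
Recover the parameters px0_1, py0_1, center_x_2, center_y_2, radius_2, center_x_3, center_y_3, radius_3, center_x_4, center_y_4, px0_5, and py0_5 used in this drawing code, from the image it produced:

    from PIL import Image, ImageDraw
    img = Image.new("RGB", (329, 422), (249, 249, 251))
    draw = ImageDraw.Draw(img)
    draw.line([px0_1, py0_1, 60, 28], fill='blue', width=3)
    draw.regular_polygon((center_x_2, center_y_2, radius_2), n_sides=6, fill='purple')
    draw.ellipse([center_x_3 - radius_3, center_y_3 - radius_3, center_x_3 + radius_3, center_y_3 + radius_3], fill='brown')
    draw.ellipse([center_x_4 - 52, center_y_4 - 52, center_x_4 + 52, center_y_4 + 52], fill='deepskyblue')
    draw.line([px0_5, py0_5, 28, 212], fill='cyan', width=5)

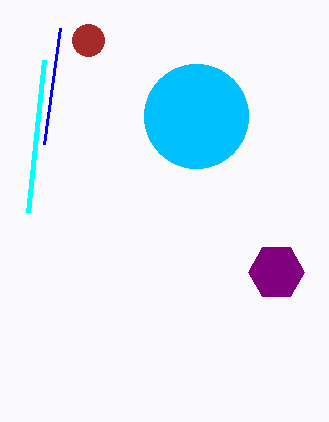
px0_1 = 44, py0_1 = 144, center_x_2 = 276, center_y_2 = 272, radius_2 = 28, center_x_3 = 88, center_y_3 = 40, radius_3 = 16, center_x_4 = 196, center_y_4 = 116, px0_5 = 44, py0_5 = 60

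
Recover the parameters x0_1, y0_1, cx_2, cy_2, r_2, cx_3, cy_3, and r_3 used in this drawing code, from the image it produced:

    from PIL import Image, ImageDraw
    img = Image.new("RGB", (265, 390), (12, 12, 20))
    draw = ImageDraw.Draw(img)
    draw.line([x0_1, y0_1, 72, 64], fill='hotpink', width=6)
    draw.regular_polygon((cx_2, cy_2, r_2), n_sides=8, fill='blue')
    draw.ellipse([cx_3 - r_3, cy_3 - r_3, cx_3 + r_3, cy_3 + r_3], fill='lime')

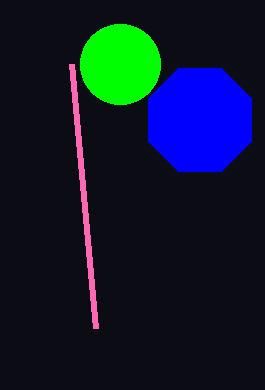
x0_1 = 96
y0_1 = 328
cx_2 = 200
cy_2 = 120
r_2 = 56
cx_3 = 120
cy_3 = 64
r_3 = 40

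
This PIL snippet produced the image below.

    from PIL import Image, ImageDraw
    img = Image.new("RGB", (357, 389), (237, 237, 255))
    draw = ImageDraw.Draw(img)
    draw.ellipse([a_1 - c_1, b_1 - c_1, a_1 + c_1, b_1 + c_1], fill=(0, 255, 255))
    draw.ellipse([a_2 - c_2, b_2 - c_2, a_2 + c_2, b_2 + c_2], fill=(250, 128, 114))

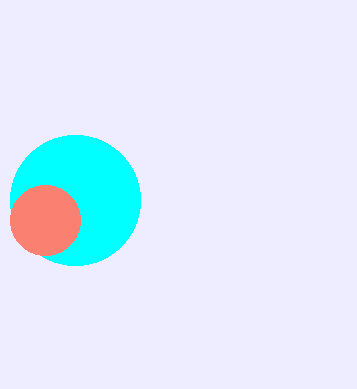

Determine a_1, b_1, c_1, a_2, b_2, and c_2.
a_1 = 75
b_1 = 200
c_1 = 65
a_2 = 45
b_2 = 220
c_2 = 35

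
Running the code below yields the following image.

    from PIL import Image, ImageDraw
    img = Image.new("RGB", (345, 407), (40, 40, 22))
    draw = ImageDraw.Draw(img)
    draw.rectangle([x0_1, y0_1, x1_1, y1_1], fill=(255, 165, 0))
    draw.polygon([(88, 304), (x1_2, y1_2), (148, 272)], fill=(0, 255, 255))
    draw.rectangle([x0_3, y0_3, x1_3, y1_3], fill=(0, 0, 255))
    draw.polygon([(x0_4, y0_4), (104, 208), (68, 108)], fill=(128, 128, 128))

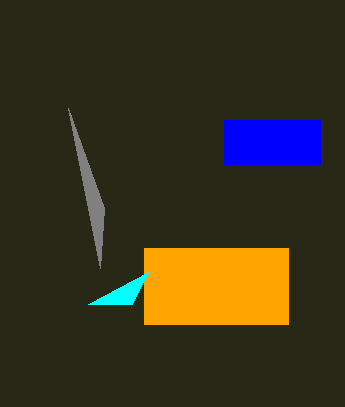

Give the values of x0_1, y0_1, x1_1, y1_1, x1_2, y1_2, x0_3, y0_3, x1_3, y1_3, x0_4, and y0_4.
x0_1 = 144; y0_1 = 248; x1_1 = 288; y1_1 = 324; x1_2 = 132; y1_2 = 304; x0_3 = 224; y0_3 = 120; x1_3 = 320; y1_3 = 164; x0_4 = 100; y0_4 = 268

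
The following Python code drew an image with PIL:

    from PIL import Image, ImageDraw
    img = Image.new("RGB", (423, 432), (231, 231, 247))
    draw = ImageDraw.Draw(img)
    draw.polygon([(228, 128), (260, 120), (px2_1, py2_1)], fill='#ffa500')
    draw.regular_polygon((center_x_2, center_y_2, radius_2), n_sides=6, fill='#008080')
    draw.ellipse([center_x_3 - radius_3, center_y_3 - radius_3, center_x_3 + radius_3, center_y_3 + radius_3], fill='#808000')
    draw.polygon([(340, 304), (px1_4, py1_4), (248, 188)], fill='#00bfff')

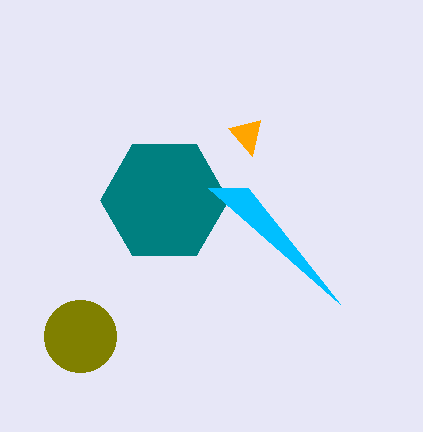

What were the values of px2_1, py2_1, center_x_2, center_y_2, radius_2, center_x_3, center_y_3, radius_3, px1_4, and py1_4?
px2_1 = 252; py2_1 = 156; center_x_2 = 164; center_y_2 = 200; radius_2 = 64; center_x_3 = 80; center_y_3 = 336; radius_3 = 36; px1_4 = 208; py1_4 = 188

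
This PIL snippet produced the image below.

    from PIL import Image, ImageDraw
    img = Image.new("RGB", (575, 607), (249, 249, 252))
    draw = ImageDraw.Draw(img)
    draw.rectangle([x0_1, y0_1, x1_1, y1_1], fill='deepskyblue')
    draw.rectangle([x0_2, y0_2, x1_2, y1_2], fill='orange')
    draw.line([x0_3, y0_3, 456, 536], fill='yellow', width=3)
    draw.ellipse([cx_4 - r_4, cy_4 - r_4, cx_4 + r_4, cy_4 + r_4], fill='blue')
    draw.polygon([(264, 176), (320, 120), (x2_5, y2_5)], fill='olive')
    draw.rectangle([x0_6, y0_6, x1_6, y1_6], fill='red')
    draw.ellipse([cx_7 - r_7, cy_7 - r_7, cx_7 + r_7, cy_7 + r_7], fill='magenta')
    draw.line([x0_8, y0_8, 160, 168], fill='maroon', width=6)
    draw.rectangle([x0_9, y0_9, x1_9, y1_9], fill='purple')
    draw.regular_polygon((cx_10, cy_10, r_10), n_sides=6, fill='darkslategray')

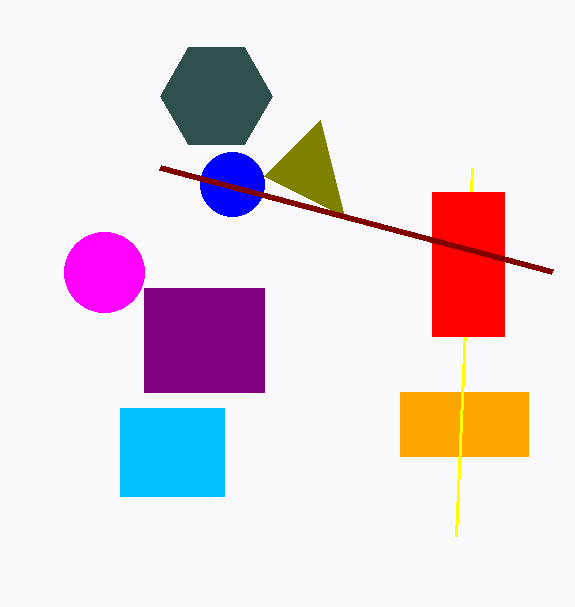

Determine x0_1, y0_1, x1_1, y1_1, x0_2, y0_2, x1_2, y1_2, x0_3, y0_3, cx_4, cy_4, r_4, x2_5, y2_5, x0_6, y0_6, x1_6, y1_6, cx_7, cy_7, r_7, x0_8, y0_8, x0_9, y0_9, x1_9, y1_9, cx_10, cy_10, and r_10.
x0_1 = 120
y0_1 = 408
x1_1 = 224
y1_1 = 496
x0_2 = 400
y0_2 = 392
x1_2 = 528
y1_2 = 456
x0_3 = 472
y0_3 = 168
cx_4 = 232
cy_4 = 184
r_4 = 32
x2_5 = 344
y2_5 = 216
x0_6 = 432
y0_6 = 192
x1_6 = 504
y1_6 = 336
cx_7 = 104
cy_7 = 272
r_7 = 40
x0_8 = 552
y0_8 = 272
x0_9 = 144
y0_9 = 288
x1_9 = 264
y1_9 = 392
cx_10 = 216
cy_10 = 96
r_10 = 56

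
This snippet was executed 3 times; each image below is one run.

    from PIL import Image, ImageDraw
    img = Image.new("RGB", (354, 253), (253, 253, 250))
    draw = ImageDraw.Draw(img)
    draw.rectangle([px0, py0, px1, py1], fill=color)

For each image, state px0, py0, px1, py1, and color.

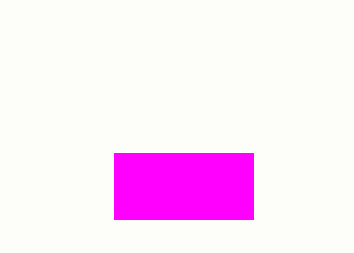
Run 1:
px0 = 114
py0 = 153
px1 = 253
py1 = 219
color = 'magenta'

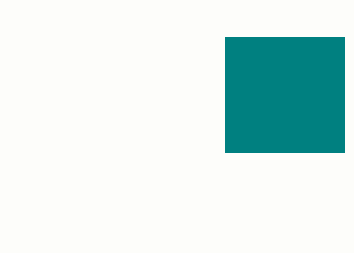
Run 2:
px0 = 225; py0 = 37; px1 = 344; py1 = 152; color = 'teal'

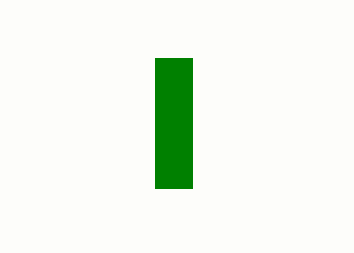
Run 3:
px0 = 155; py0 = 58; px1 = 192; py1 = 188; color = 'green'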